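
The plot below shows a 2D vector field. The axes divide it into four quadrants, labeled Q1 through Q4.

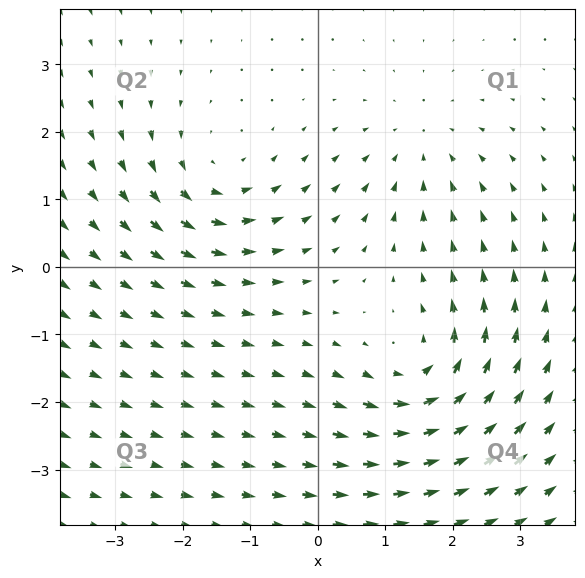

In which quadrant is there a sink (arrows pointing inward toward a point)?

Q1

The sink sits at approximately (1.5, 1.8), which lies in quadrant Q1. The divergence there is about -3, negative as expected for a sink.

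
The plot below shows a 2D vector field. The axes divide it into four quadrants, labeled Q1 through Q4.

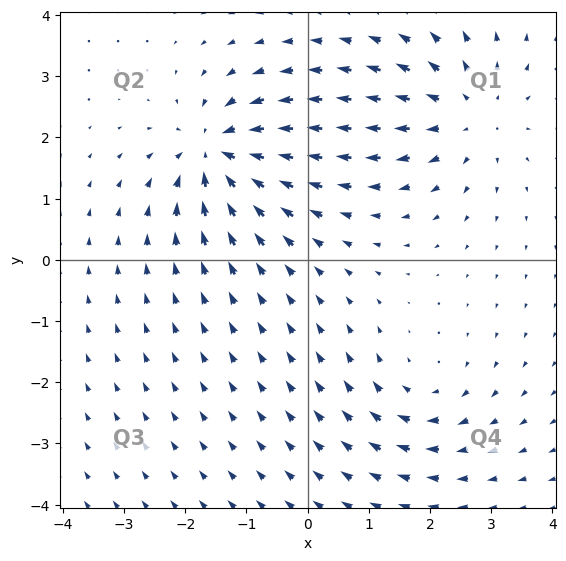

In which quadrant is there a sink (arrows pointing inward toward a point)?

The sink sits at approximately (-1.5, 1.7), which lies in quadrant Q2. The divergence there is about -5, negative as expected for a sink.

Q2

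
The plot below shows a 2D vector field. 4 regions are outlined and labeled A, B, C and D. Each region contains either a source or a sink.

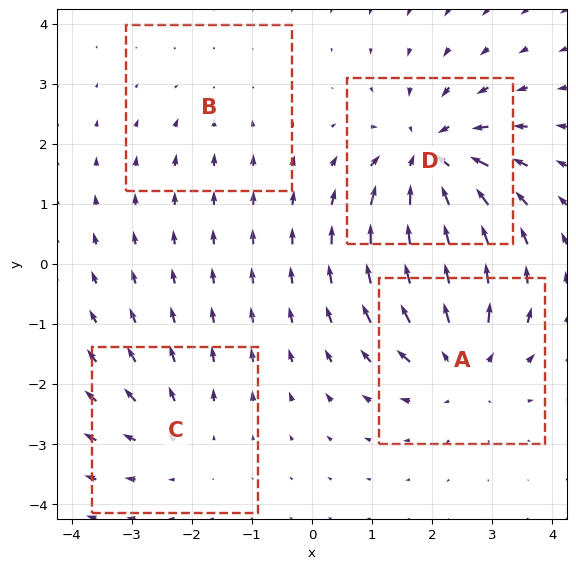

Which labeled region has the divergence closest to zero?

Divergence at each region's feature centre — A: about +5, B: about -2, C: about +3, D: about -6. Region B is closest to zero.

B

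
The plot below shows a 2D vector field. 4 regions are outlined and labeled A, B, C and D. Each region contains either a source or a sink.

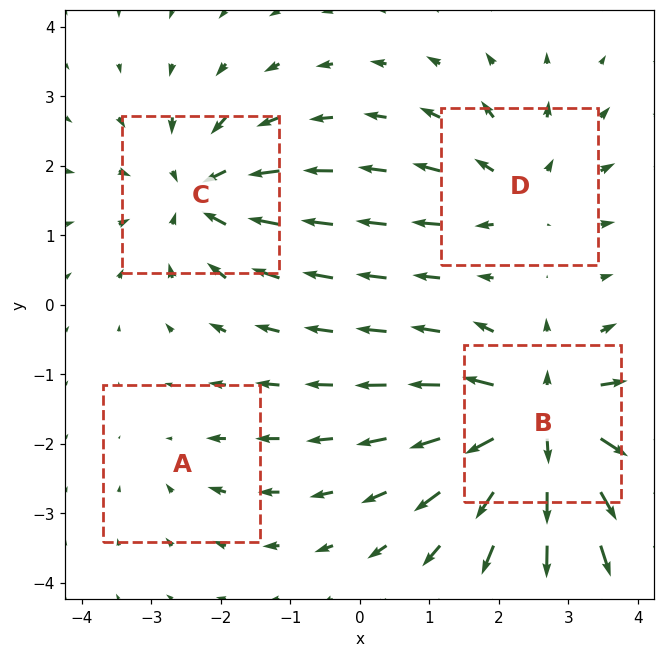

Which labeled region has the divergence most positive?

B

Divergence at each region's feature centre — A: about -2, B: about +8, C: about -5, D: about +4. Region B is most positive.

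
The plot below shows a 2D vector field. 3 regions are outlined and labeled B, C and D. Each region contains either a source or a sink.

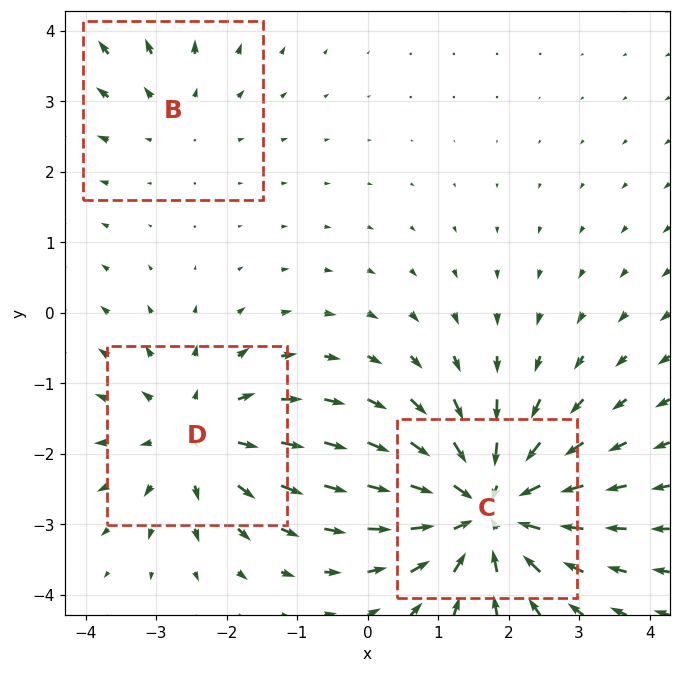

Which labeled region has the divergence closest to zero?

B

Divergence at each region's feature centre — B: about +2, C: about -5, D: about +3. Region B is closest to zero.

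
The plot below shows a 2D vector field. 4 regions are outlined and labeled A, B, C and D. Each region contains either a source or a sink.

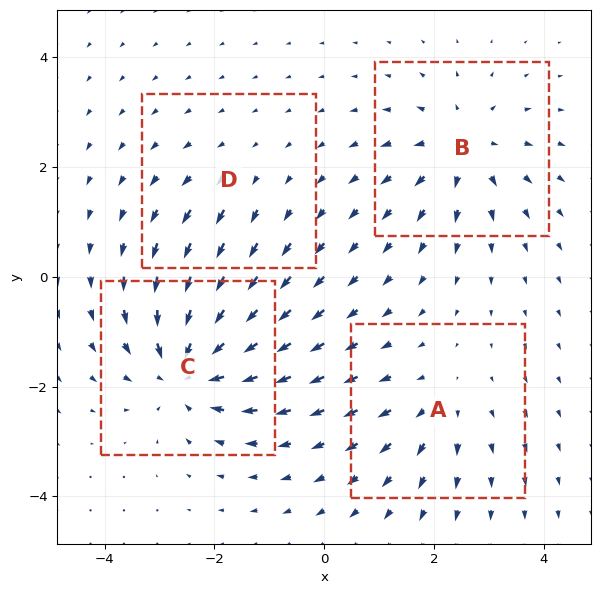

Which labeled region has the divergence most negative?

C

Divergence at each region's feature centre — A: about +3, B: about +5, C: about -7, D: about +2. Region C is most negative.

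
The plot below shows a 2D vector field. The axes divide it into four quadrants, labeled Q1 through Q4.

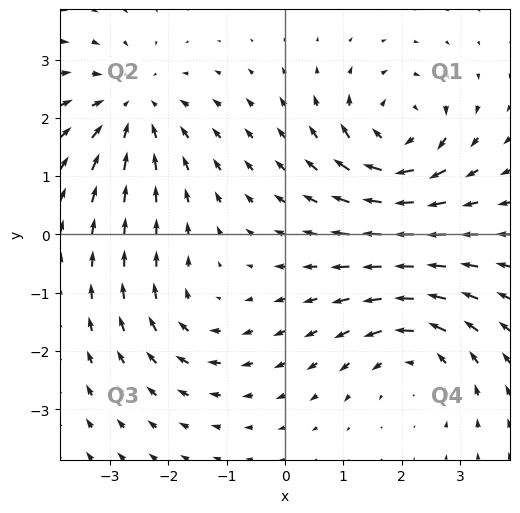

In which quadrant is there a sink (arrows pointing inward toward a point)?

Q2

The sink sits at approximately (-2.6, 2.2), which lies in quadrant Q2. The divergence there is about -4, negative as expected for a sink.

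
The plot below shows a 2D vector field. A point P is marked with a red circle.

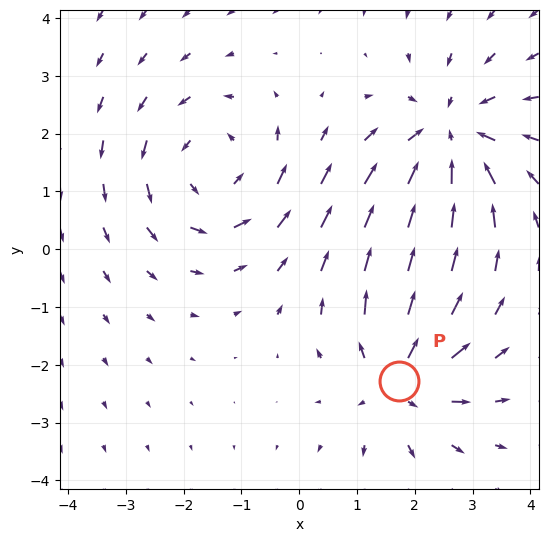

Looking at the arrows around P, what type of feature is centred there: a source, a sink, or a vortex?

source

At P (1.7, -2.3) the arrows spread outward. Divergence about +4, curl ≈0 — positive divergence with near-zero curl is a source.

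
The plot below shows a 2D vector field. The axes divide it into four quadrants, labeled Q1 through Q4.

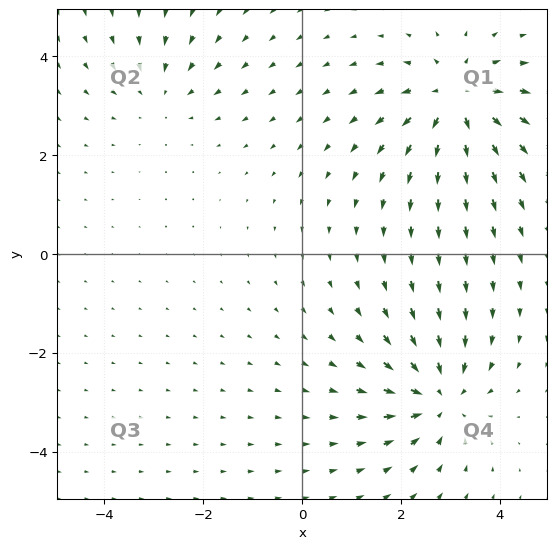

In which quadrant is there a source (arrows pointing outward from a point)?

The source sits at approximately (3.1, 3.1), which lies in quadrant Q1. The divergence there is about +5, positive as expected for a source.

Q1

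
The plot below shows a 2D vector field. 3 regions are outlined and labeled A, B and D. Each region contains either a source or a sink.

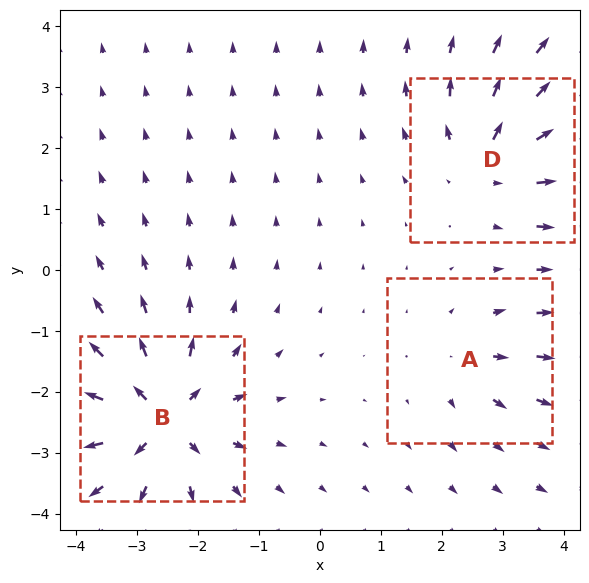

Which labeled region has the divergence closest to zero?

A

Divergence at each region's feature centre — A: about +3, B: about +6, D: about +4. Region A is closest to zero.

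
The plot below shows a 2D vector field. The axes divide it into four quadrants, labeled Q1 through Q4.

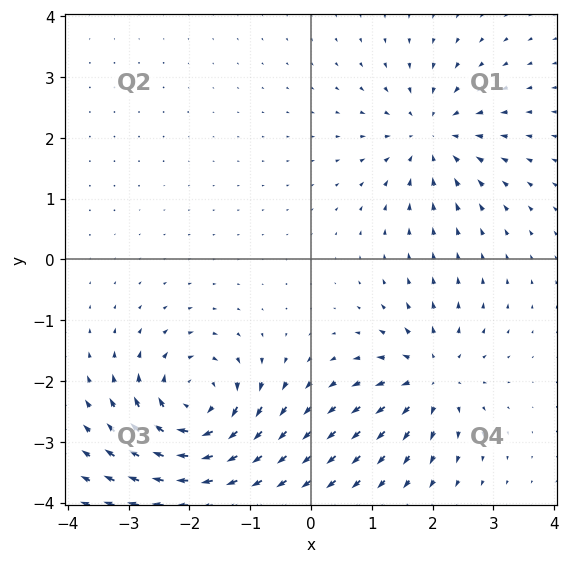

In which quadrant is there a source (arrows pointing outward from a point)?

Q4

The source sits at approximately (2.0, -1.9), which lies in quadrant Q4. The divergence there is about +5, positive as expected for a source.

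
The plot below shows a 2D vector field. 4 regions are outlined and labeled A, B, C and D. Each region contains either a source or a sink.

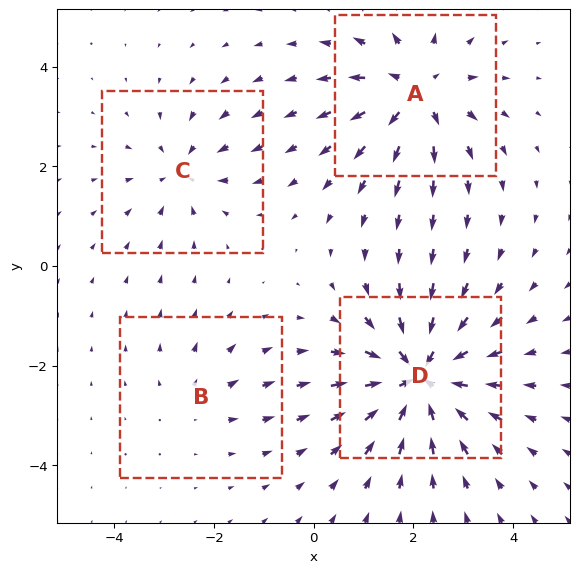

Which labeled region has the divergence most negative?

Divergence at each region's feature centre — A: about +5, B: about +2, C: about -4, D: about -7. Region D is most negative.

D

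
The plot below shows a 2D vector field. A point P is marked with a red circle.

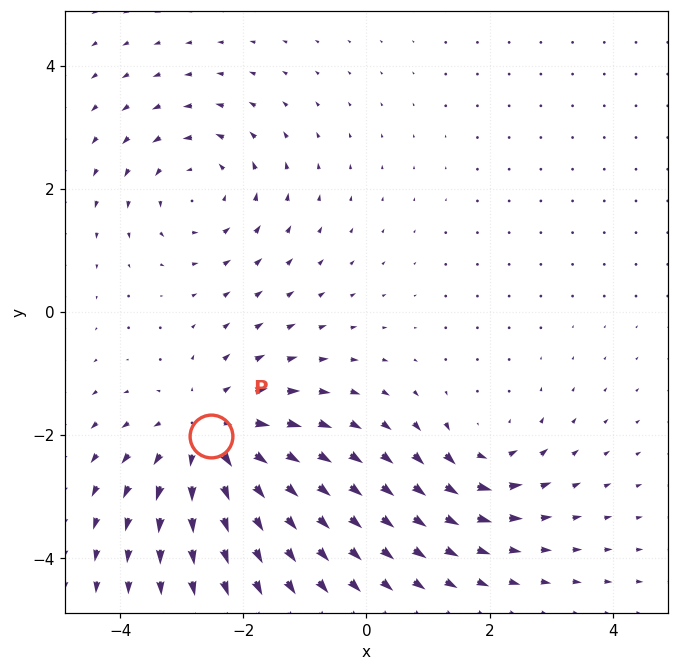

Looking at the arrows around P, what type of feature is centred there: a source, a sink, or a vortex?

At P (-2.5, -2.0) the arrows spread outward. Divergence about +4, curl ≈0 — positive divergence with near-zero curl is a source.

source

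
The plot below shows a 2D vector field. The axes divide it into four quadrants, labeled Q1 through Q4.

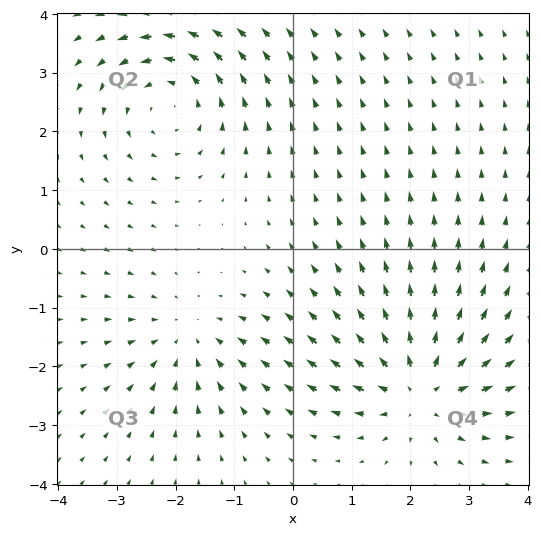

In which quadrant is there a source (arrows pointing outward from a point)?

Q4

The source sits at approximately (2.2, -2.4), which lies in quadrant Q4. The divergence there is about +5, positive as expected for a source.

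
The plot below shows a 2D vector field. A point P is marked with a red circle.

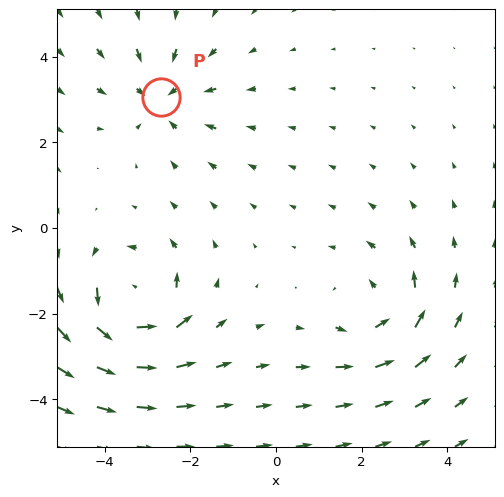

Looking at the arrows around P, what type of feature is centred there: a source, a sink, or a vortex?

sink

At P (-2.7, 3.0) the arrows converge inward. Divergence about -3, curl ≈0 — negative divergence with near-zero curl is a sink.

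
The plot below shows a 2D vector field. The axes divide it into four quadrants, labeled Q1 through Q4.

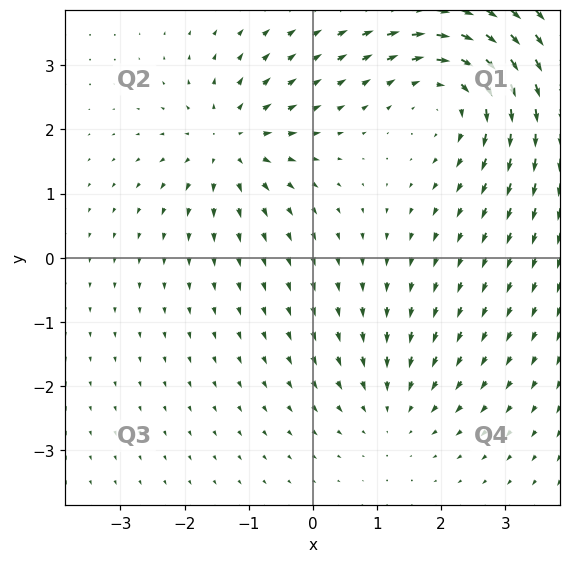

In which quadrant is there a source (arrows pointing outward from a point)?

The source sits at approximately (-1.3, 1.8), which lies in quadrant Q2. The divergence there is about +4, positive as expected for a source.

Q2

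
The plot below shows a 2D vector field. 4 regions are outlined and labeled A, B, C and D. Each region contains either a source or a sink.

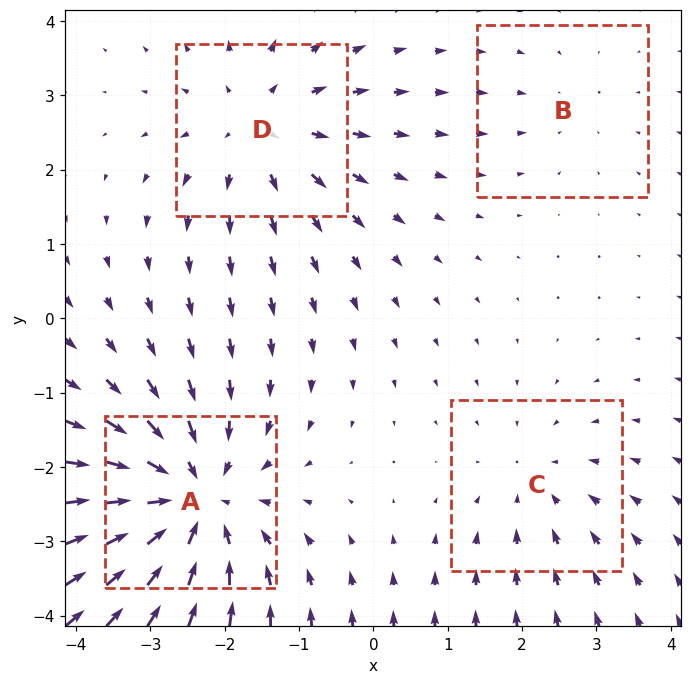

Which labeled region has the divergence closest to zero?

B

Divergence at each region's feature centre — A: about -6, B: about -2, C: about -3, D: about +4. Region B is closest to zero.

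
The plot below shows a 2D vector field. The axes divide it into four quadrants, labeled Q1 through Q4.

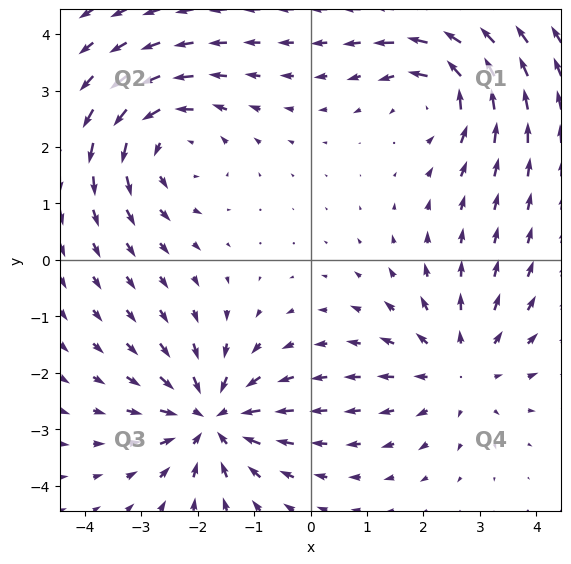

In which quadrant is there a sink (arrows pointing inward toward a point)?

The sink sits at approximately (-1.8, -2.8), which lies in quadrant Q3. The divergence there is about -5, negative as expected for a sink.

Q3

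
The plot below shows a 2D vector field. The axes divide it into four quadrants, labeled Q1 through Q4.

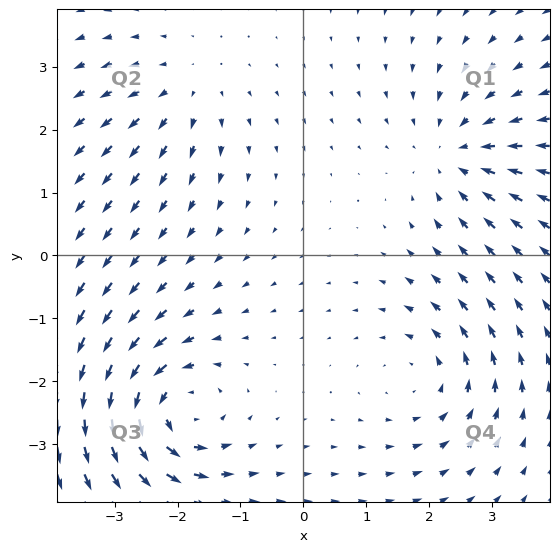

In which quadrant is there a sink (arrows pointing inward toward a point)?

Q1

The sink sits at approximately (2.4, 1.6), which lies in quadrant Q1. The divergence there is about -4, negative as expected for a sink.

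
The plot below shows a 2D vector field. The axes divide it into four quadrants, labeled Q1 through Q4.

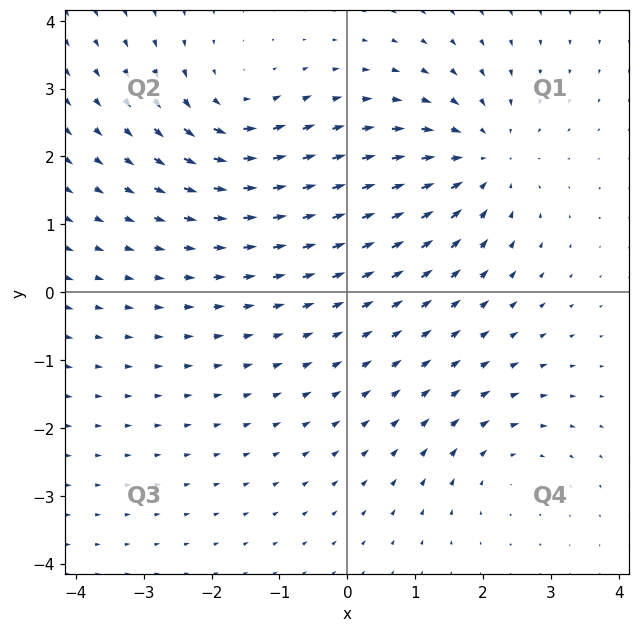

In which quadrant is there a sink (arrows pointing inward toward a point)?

Q1

The sink sits at approximately (2.0, 1.9), which lies in quadrant Q1. The divergence there is about -4, negative as expected for a sink.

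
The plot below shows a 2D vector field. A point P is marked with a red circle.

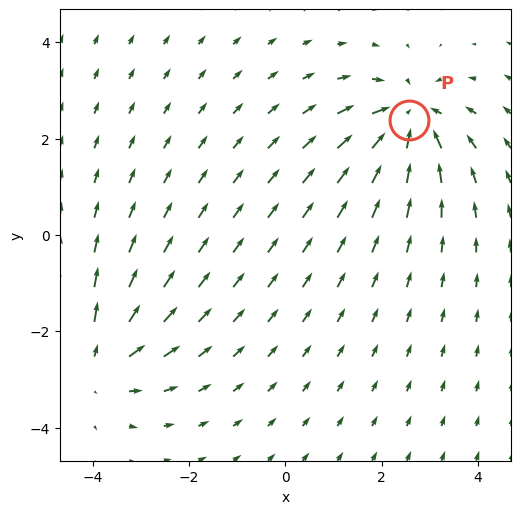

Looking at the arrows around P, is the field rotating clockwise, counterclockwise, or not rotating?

not rotating

Near P at (2.6, 2.4) the arrows show no circulation. The curl there is ≈0.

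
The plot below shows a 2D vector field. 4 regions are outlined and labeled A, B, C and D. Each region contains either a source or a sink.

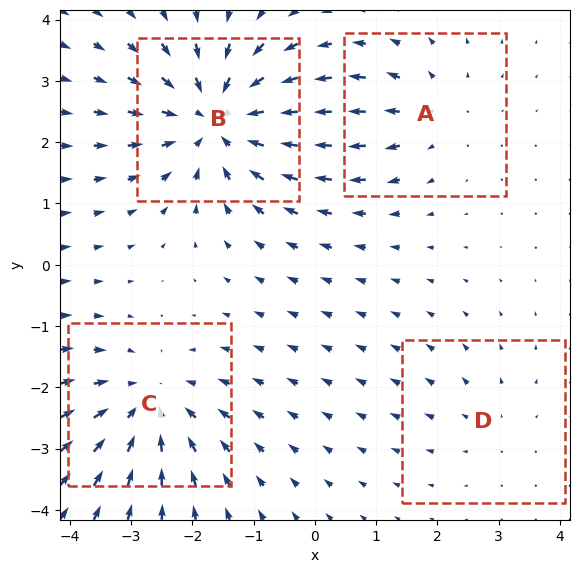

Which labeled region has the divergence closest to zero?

Divergence at each region's feature centre — A: about +3, B: about -6, C: about -4, D: about +2. Region D is closest to zero.

D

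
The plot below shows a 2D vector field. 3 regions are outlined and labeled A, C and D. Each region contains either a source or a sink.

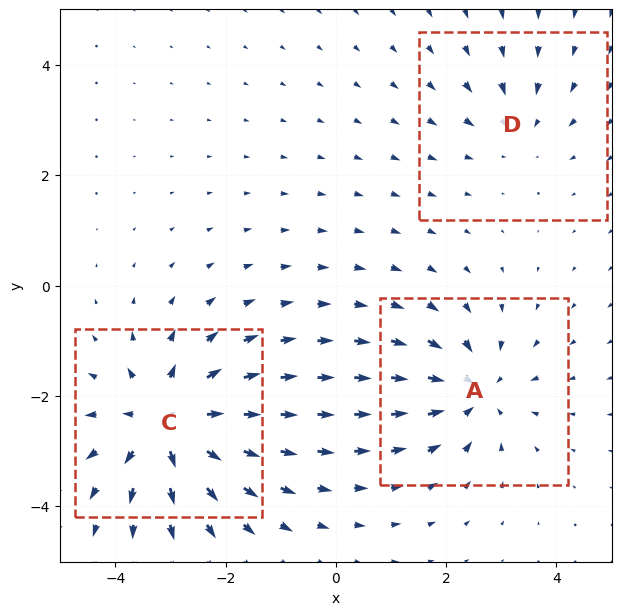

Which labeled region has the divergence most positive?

C

Divergence at each region's feature centre — A: about -4, C: about +5, D: about -2. Region C is most positive.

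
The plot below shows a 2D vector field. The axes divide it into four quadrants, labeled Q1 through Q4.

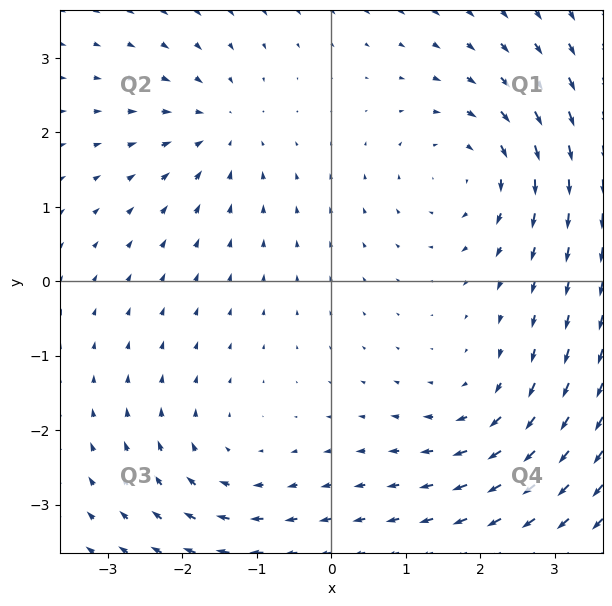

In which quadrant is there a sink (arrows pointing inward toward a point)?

The sink sits at approximately (-1.5, 2.0), which lies in quadrant Q2. The divergence there is about -4, negative as expected for a sink.

Q2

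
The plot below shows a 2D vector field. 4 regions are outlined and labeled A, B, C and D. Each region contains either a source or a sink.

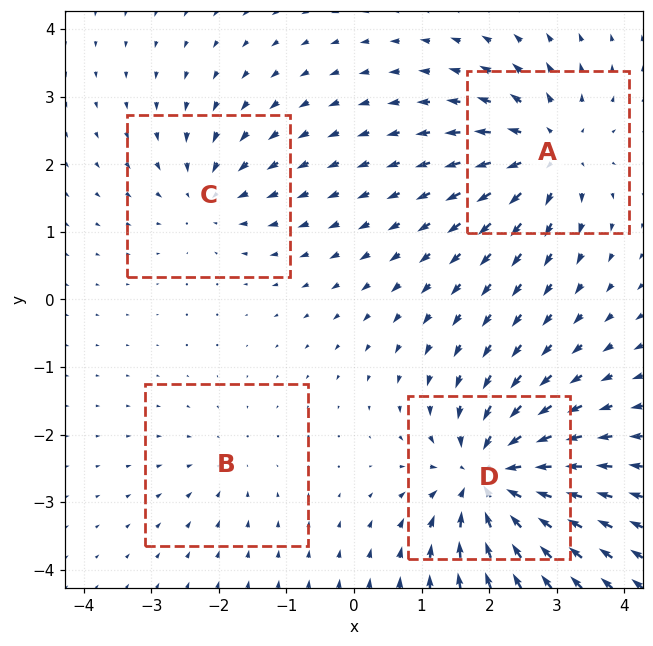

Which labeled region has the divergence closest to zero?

Divergence at each region's feature centre — A: about +6, B: about -3, C: about -4, D: about -8. Region B is closest to zero.

B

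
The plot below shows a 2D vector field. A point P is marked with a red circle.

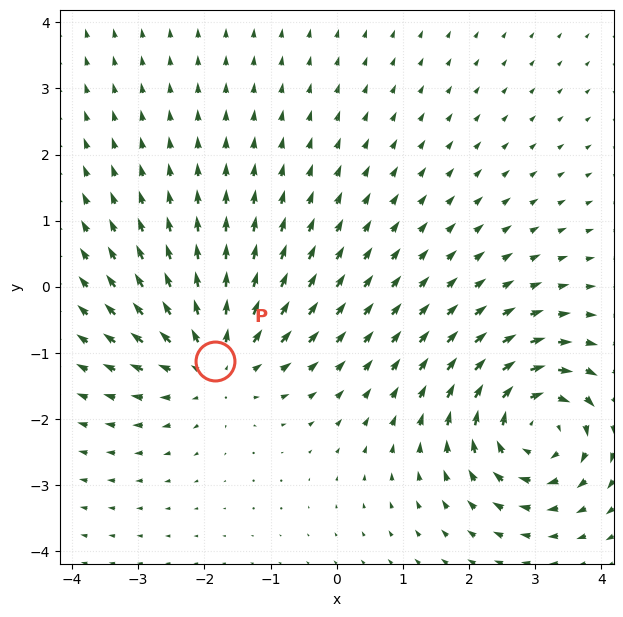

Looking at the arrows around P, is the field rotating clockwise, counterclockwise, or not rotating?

Near P at (-1.8, -1.1) the arrows show no circulation. The curl there is ≈0.

not rotating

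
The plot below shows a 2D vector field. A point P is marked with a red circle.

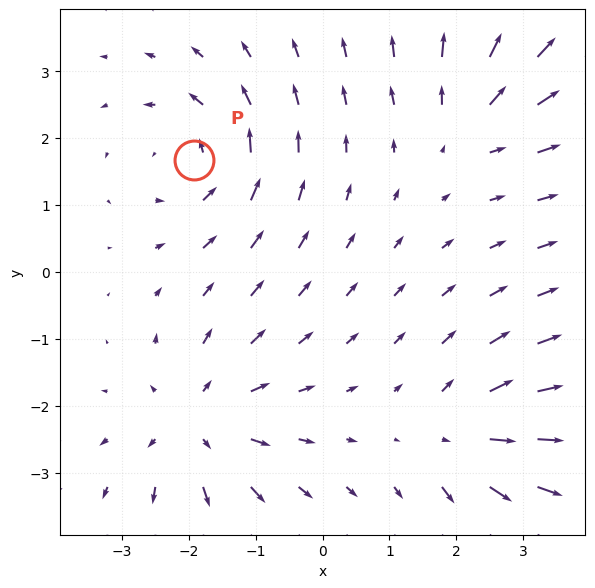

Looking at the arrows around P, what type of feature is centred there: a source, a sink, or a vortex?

vortex

At P (-1.9, 1.7) the arrows circulate counterclockwise. Divergence ≈0, curl about +5 — near-zero divergence with nonzero curl is a vortex.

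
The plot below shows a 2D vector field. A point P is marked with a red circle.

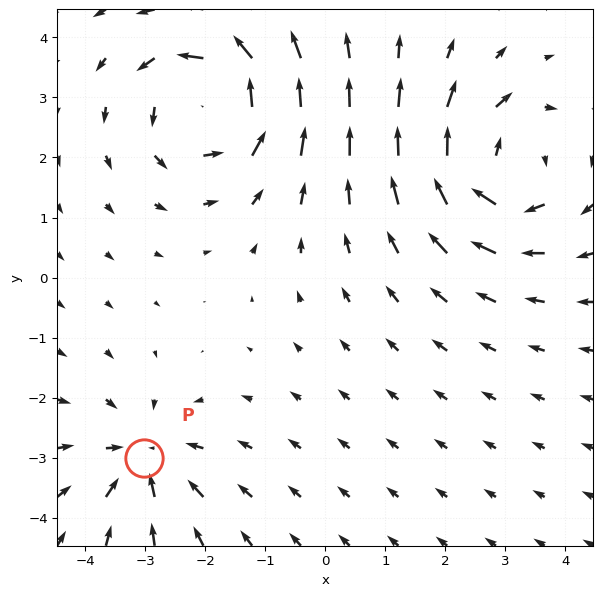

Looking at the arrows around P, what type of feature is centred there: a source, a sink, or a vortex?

sink

At P (-3.0, -3.0) the arrows converge inward. Divergence about -4, curl ≈0 — negative divergence with near-zero curl is a sink.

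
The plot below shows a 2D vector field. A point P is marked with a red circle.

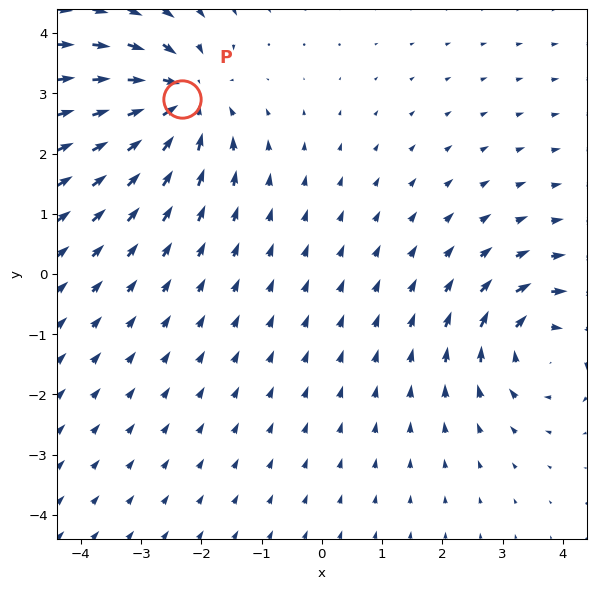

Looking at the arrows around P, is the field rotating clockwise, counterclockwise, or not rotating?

not rotating

Near P at (-2.3, 2.9) the arrows show no circulation. The curl there is ≈0.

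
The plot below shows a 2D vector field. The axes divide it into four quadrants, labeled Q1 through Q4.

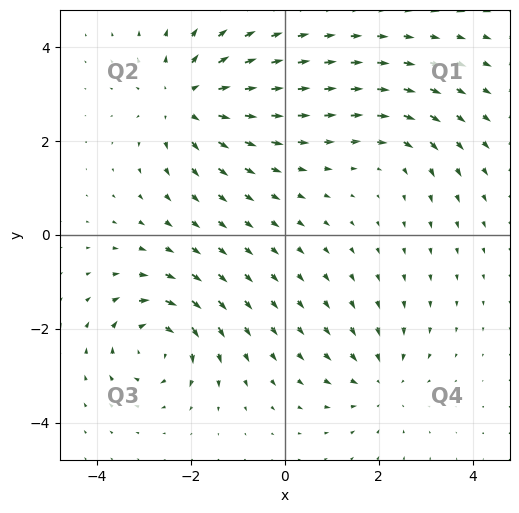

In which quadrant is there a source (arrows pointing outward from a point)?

Q2

The source sits at approximately (-2.1, 2.9), which lies in quadrant Q2. The divergence there is about +4, positive as expected for a source.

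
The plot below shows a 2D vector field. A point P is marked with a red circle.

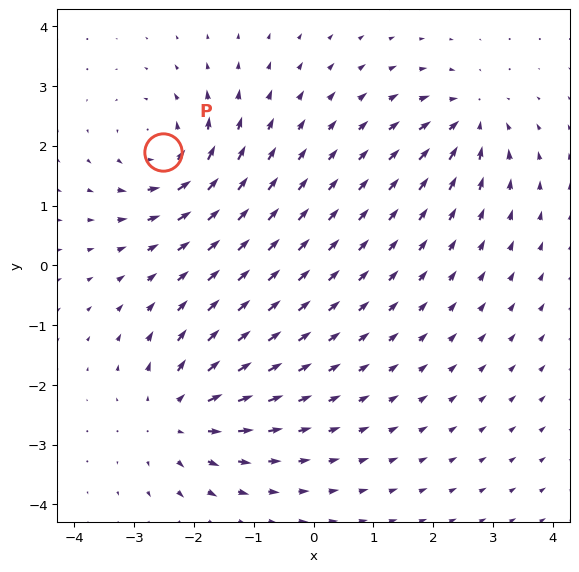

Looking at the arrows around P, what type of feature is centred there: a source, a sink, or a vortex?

At P (-2.5, 1.9) the arrows circulate counterclockwise. Divergence ≈0, curl about +6 — near-zero divergence with nonzero curl is a vortex.

vortex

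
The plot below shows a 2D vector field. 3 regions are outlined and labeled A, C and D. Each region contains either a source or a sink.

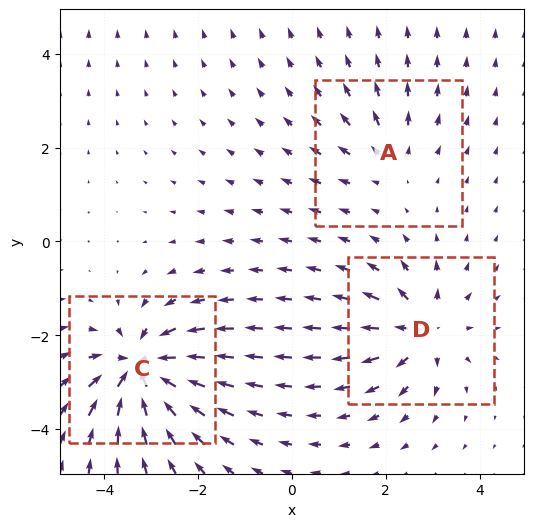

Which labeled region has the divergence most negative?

Divergence at each region's feature centre — A: about +2, C: about -6, D: about +4. Region C is most negative.

C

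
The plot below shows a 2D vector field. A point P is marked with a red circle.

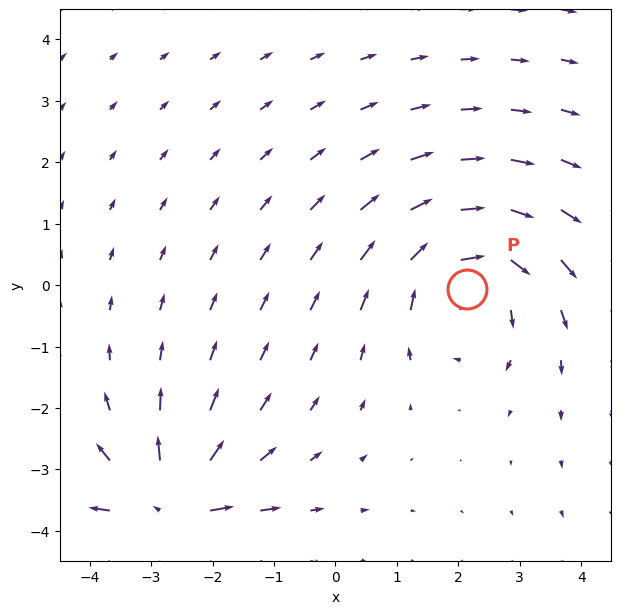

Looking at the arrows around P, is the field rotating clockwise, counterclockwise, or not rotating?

clockwise

Near P at (2.1, -0.1) the arrows circulate clockwise. The curl (z-component) there is about -5; negative curl means clockwise rotation.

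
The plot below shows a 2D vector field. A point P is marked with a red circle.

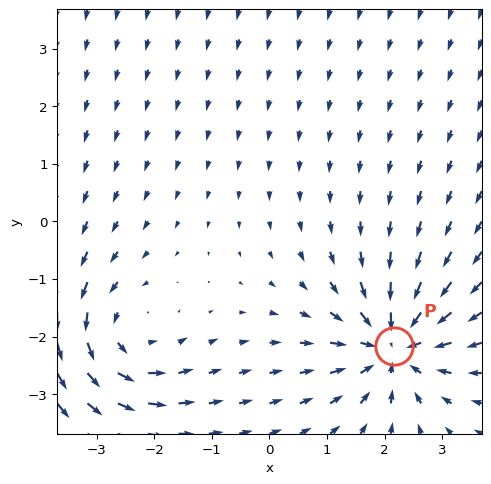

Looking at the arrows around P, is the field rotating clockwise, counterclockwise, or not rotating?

Near P at (2.2, -2.2) the arrows show no circulation. The curl there is ≈0.

not rotating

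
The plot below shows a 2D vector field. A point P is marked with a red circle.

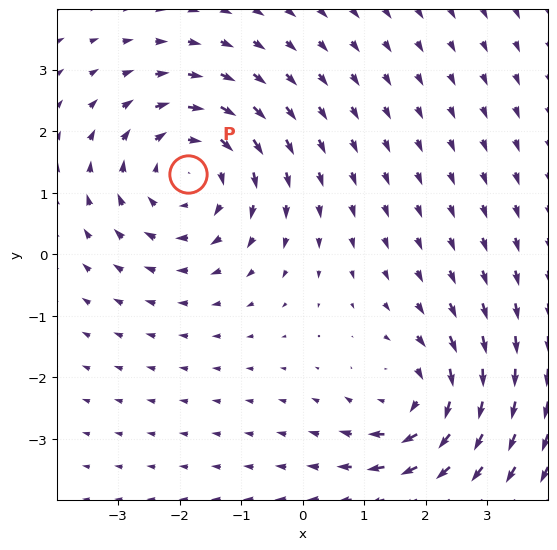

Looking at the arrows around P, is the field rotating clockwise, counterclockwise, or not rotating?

Near P at (-1.9, 1.3) the arrows circulate clockwise. The curl (z-component) there is about -3; negative curl means clockwise rotation.

clockwise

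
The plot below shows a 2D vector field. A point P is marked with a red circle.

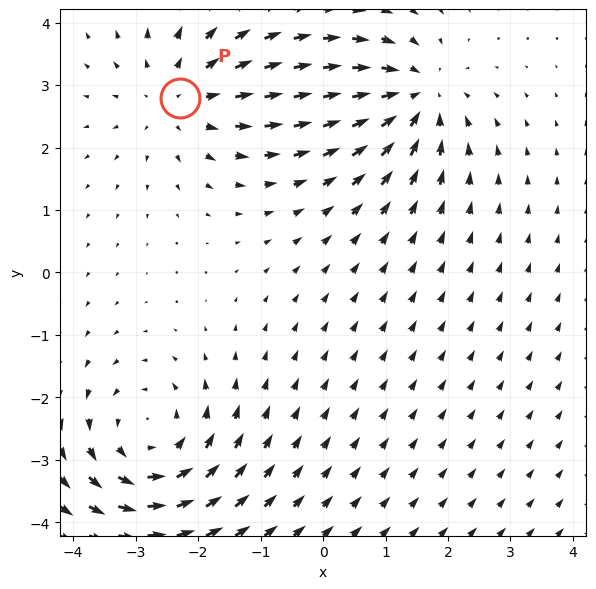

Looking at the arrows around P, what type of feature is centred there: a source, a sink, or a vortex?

source

At P (-2.3, 2.8) the arrows spread outward. Divergence about +3, curl ≈0 — positive divergence with near-zero curl is a source.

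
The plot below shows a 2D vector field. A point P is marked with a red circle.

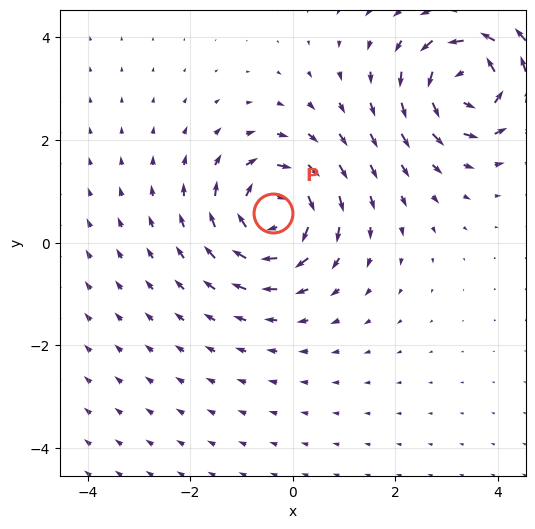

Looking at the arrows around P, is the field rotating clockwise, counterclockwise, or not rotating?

clockwise

Near P at (-0.4, 0.6) the arrows circulate clockwise. The curl (z-component) there is about -4; negative curl means clockwise rotation.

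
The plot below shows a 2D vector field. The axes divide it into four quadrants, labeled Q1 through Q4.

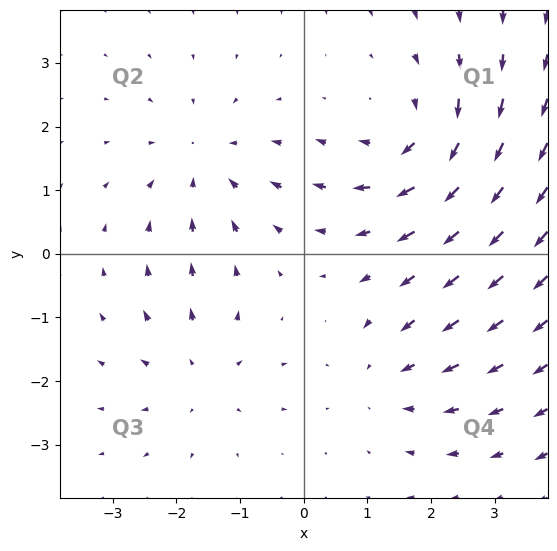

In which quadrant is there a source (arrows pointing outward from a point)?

The source sits at approximately (-1.6, -1.9), which lies in quadrant Q3. The divergence there is about +3, positive as expected for a source.

Q3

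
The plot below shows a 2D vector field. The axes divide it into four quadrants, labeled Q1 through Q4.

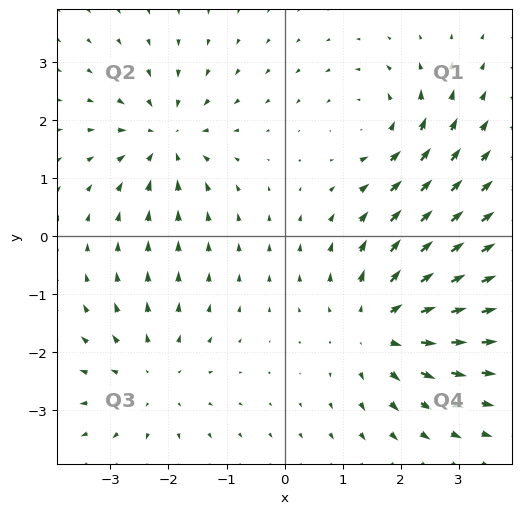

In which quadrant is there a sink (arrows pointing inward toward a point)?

Q2

The sink sits at approximately (-2.0, 1.7), which lies in quadrant Q2. The divergence there is about -4, negative as expected for a sink.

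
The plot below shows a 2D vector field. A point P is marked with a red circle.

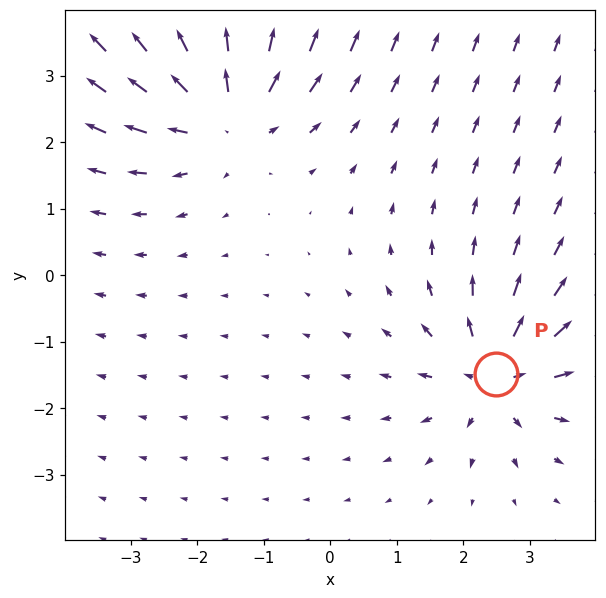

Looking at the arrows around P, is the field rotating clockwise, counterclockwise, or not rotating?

not rotating

Near P at (2.5, -1.5) the arrows show no circulation. The curl there is ≈0.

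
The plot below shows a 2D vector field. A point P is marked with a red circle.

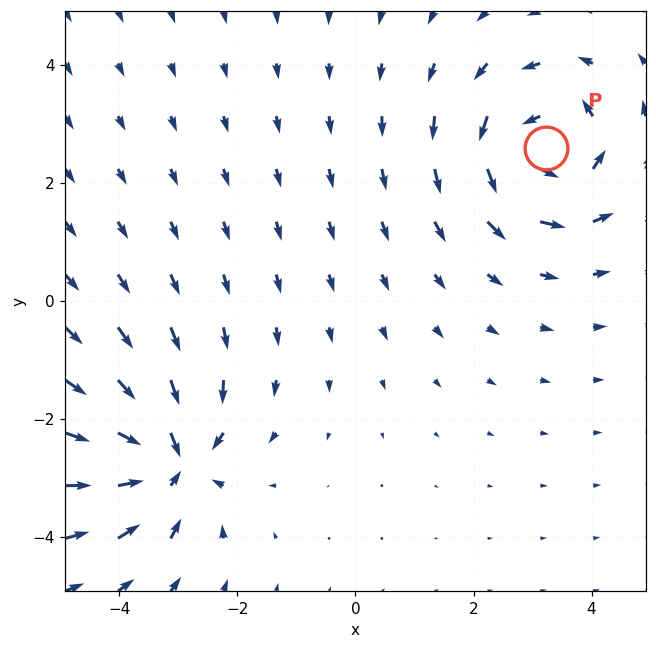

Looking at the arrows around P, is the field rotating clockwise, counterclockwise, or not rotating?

Near P at (3.2, 2.6) the arrows circulate counterclockwise. The curl (z-component) there is about +3; positive curl means counterclockwise rotation.

counterclockwise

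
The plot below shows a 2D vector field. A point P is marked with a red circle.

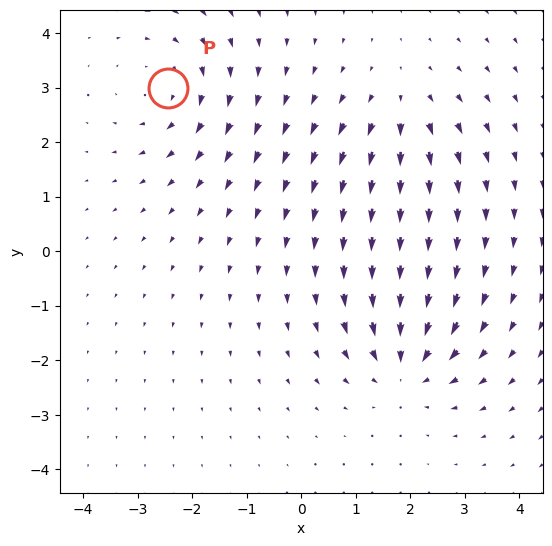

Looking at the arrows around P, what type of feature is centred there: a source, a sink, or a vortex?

vortex

At P (-2.4, 3.0) the arrows circulate clockwise. Divergence ≈0, curl about -3 — near-zero divergence with nonzero curl is a vortex.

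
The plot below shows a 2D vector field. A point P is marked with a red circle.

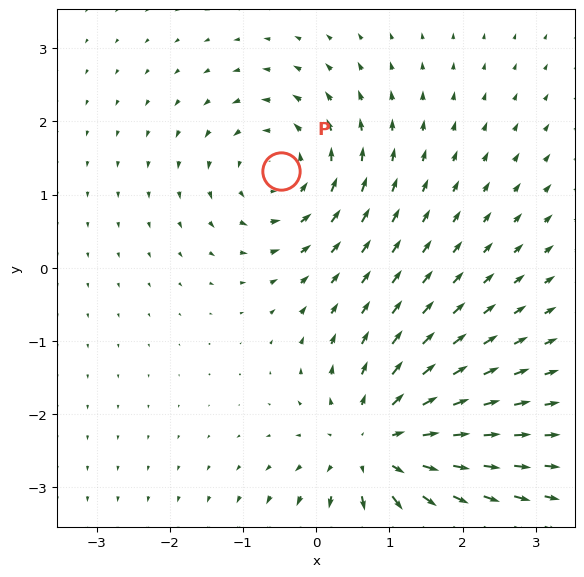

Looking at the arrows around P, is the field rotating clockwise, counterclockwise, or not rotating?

Near P at (-0.5, 1.3) the arrows circulate counterclockwise. The curl (z-component) there is about +3; positive curl means counterclockwise rotation.

counterclockwise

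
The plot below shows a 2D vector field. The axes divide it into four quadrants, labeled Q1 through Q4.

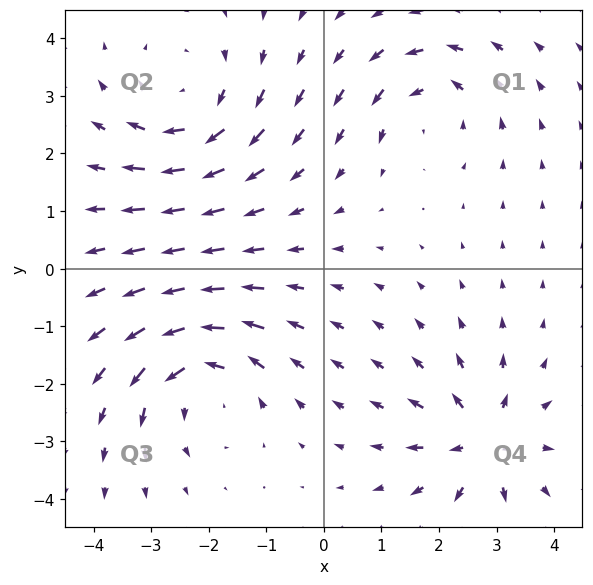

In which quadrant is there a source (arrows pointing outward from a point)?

Q4

The source sits at approximately (2.8, -3.0), which lies in quadrant Q4. The divergence there is about +5, positive as expected for a source.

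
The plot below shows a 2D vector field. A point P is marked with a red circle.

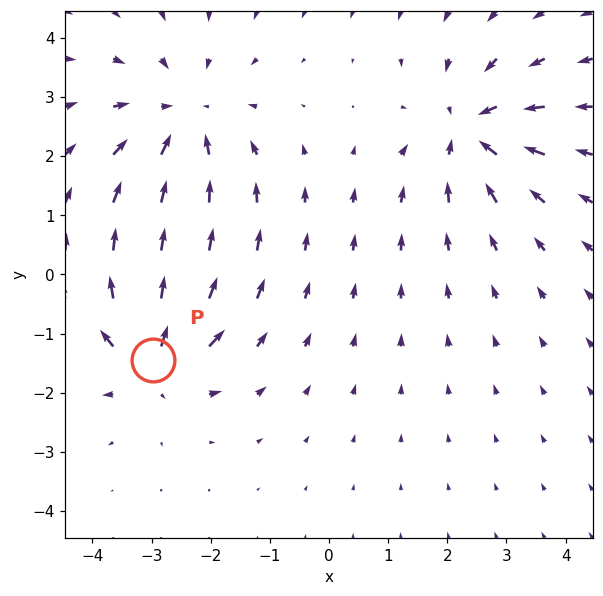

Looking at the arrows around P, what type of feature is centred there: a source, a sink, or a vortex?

At P (-3.0, -1.4) the arrows spread outward. Divergence about +5, curl ≈0 — positive divergence with near-zero curl is a source.

source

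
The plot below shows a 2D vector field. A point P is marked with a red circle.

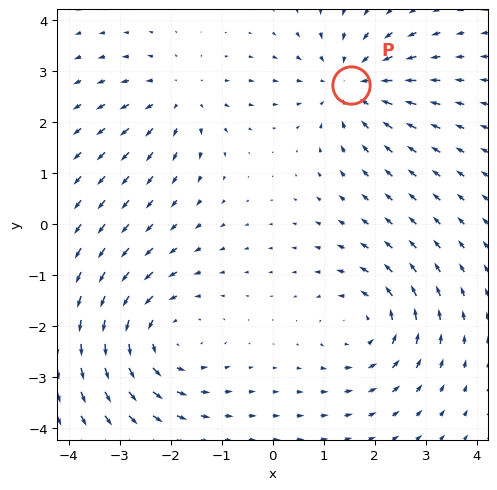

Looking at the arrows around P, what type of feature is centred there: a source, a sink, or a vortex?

sink

At P (1.5, 2.7) the arrows converge inward. Divergence about -4, curl ≈0 — negative divergence with near-zero curl is a sink.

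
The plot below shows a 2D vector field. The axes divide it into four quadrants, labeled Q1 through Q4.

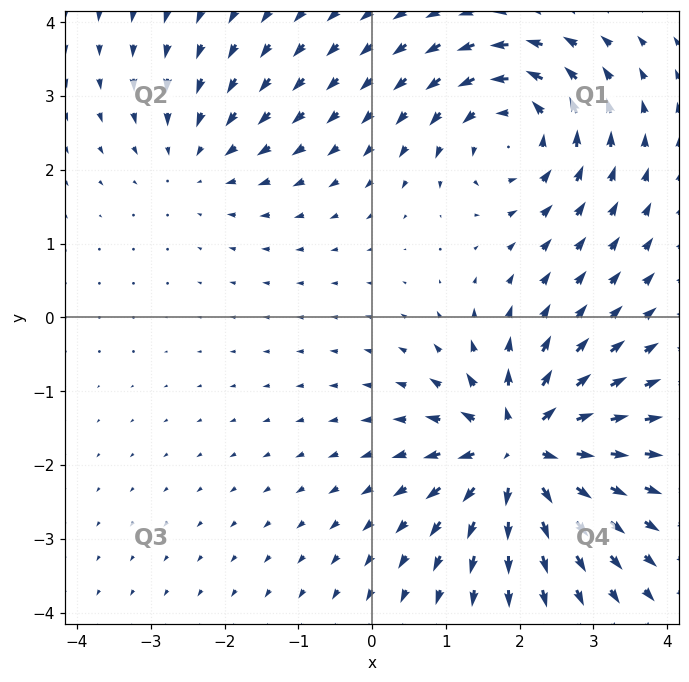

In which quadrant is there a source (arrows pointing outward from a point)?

The source sits at approximately (2.0, -1.8), which lies in quadrant Q4. The divergence there is about +7, positive as expected for a source.

Q4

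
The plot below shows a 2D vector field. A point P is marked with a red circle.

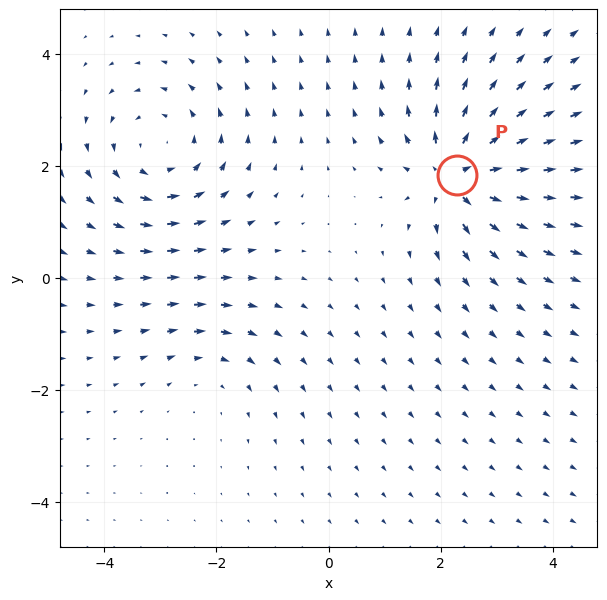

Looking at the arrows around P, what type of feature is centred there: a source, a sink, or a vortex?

At P (2.3, 1.8) the arrows spread outward. Divergence about +7, curl ≈0 — positive divergence with near-zero curl is a source.

source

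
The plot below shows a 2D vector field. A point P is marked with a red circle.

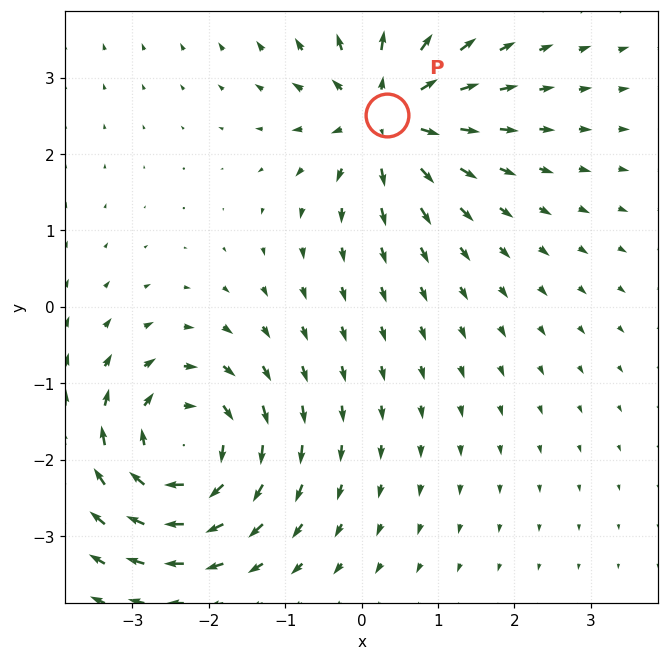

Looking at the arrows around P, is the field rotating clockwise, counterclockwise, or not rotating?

Near P at (0.3, 2.5) the arrows show no circulation. The curl there is ≈0.

not rotating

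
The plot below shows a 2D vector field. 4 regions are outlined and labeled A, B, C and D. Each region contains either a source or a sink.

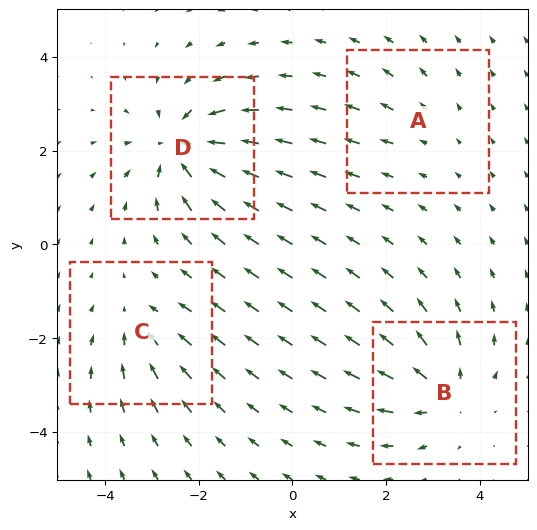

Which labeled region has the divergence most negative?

Divergence at each region's feature centre — A: about +2, B: about +5, C: about -4, D: about -7. Region D is most negative.

D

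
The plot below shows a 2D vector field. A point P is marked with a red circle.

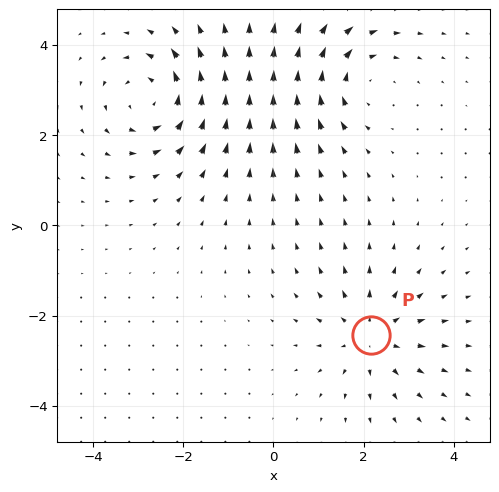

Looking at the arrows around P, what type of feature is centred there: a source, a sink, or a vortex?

At P (2.2, -2.4) the arrows spread outward. Divergence about +3, curl ≈0 — positive divergence with near-zero curl is a source.

source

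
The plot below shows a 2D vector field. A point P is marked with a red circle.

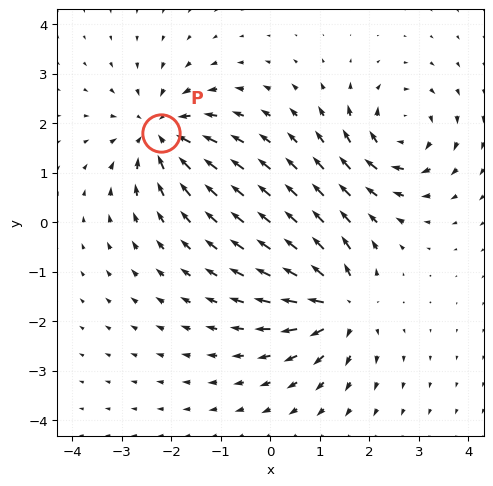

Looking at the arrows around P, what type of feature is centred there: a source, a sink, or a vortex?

At P (-2.2, 1.8) the arrows converge inward. Divergence about -6, curl ≈0 — negative divergence with near-zero curl is a sink.

sink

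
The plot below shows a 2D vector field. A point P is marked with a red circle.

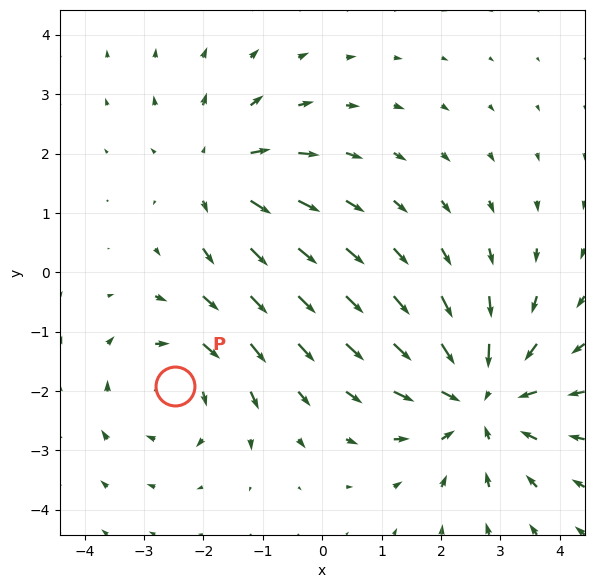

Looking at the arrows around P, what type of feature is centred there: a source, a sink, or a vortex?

vortex

At P (-2.5, -1.9) the arrows circulate clockwise. Divergence ≈0, curl about -3 — near-zero divergence with nonzero curl is a vortex.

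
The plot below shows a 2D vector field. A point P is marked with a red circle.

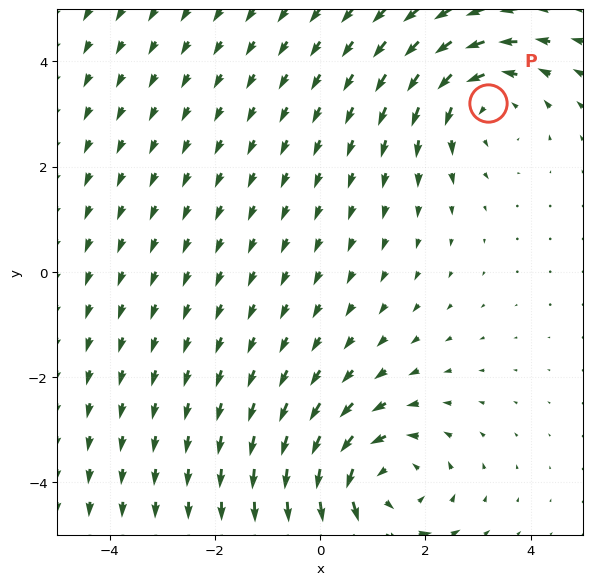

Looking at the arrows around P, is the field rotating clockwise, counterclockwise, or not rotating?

Near P at (3.2, 3.2) the arrows circulate counterclockwise. The curl (z-component) there is about +2; positive curl means counterclockwise rotation.

counterclockwise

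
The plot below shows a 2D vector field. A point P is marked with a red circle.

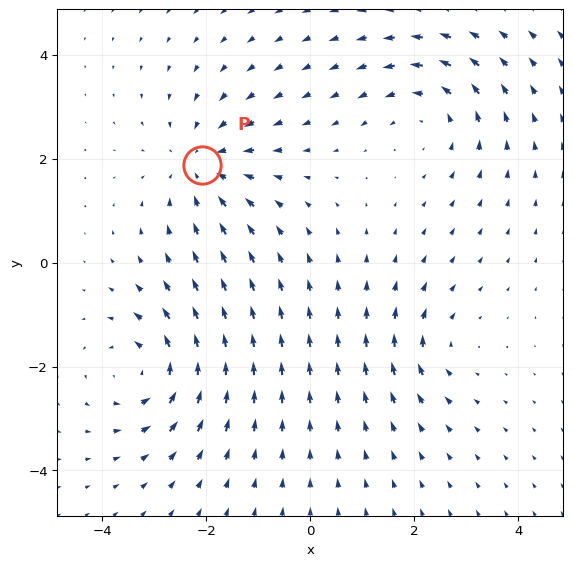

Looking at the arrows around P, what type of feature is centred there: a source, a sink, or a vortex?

sink

At P (-2.1, 1.9) the arrows converge inward. Divergence about -4, curl ≈0 — negative divergence with near-zero curl is a sink.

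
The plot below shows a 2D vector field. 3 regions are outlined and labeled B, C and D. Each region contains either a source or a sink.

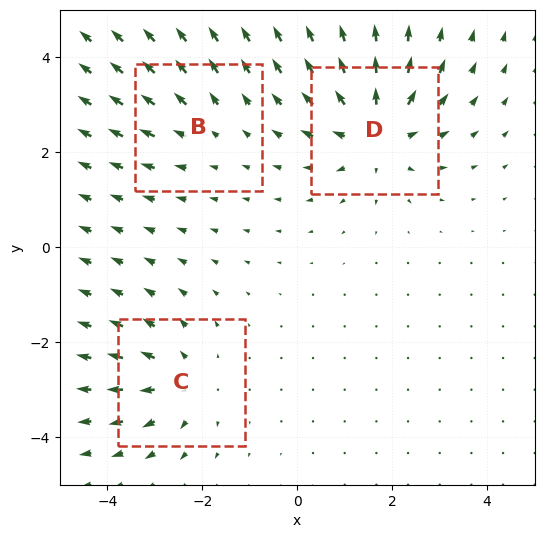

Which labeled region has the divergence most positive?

Divergence at each region's feature centre — B: about +2, C: about +3, D: about +5. Region D is most positive.

D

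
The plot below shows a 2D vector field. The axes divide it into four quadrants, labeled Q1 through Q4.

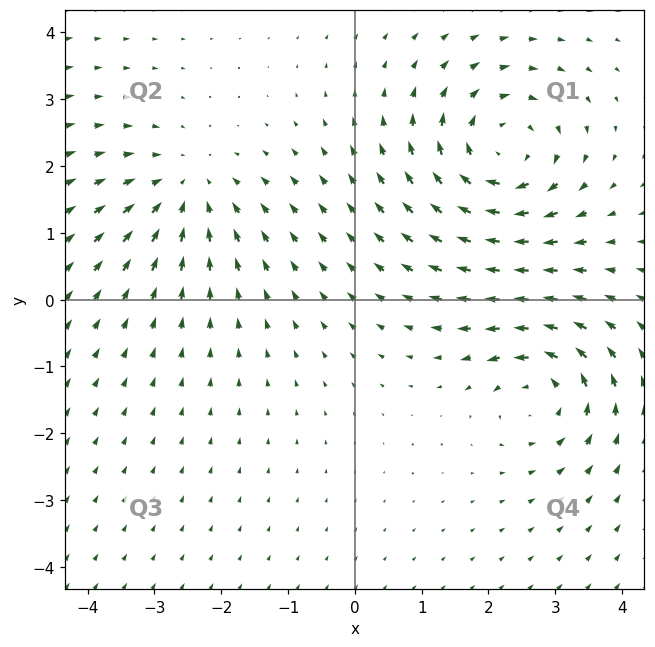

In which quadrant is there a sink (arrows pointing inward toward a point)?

The sink sits at approximately (-2.5, 1.7), which lies in quadrant Q2. The divergence there is about -3, negative as expected for a sink.

Q2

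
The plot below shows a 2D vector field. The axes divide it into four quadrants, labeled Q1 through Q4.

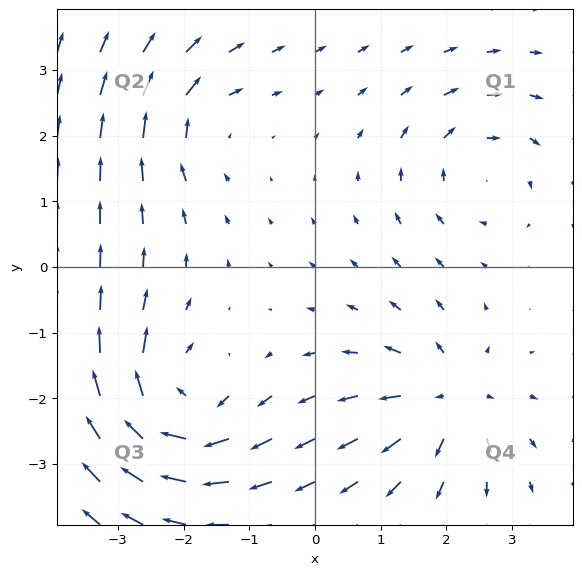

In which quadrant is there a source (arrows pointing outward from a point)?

The source sits at approximately (2.0, -2.0), which lies in quadrant Q4. The divergence there is about +5, positive as expected for a source.

Q4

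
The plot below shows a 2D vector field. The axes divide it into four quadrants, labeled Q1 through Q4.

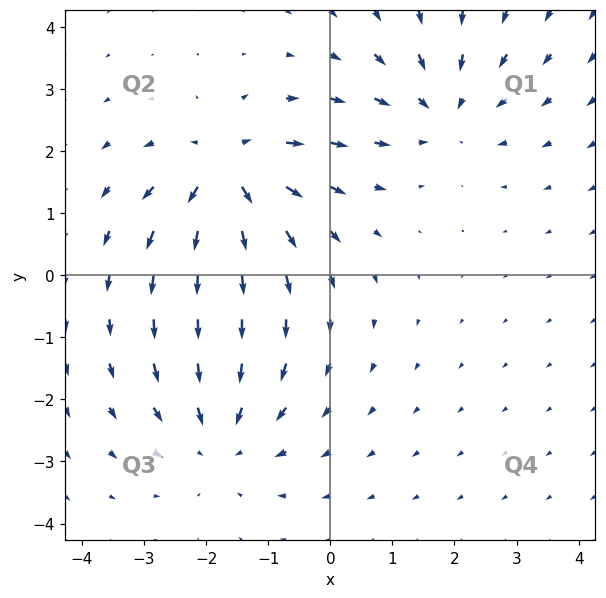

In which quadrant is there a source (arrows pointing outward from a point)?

Q2

The source sits at approximately (-1.6, 1.6), which lies in quadrant Q2. The divergence there is about +4, positive as expected for a source.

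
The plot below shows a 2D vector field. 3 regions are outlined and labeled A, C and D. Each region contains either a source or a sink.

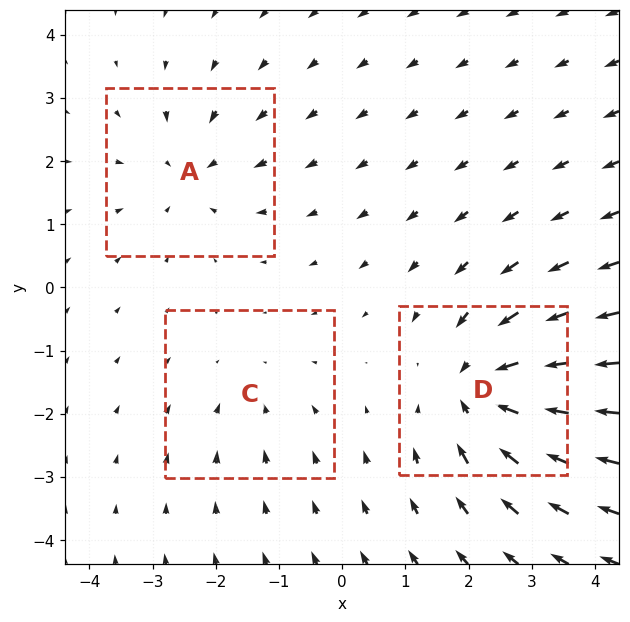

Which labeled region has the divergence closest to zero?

C

Divergence at each region's feature centre — A: about -3, C: about -2, D: about -5. Region C is closest to zero.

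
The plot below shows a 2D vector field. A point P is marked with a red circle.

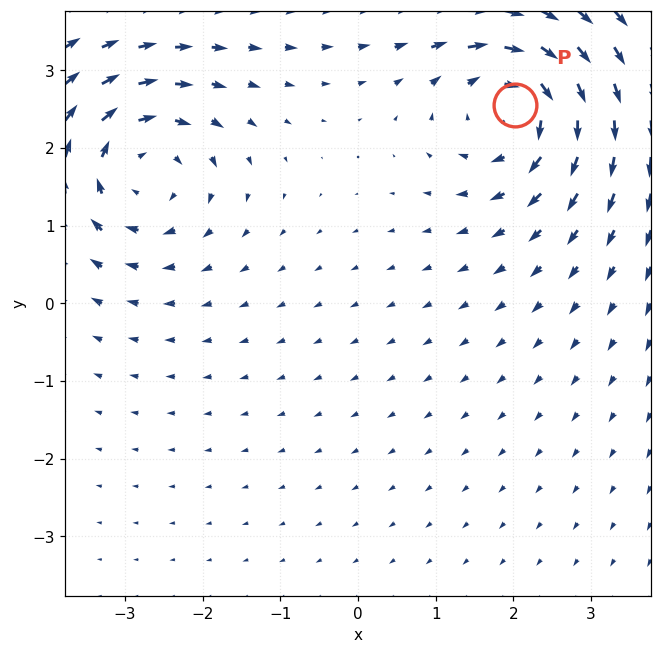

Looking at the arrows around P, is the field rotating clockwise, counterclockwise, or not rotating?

Near P at (2.0, 2.6) the arrows circulate clockwise. The curl (z-component) there is about -5; negative curl means clockwise rotation.

clockwise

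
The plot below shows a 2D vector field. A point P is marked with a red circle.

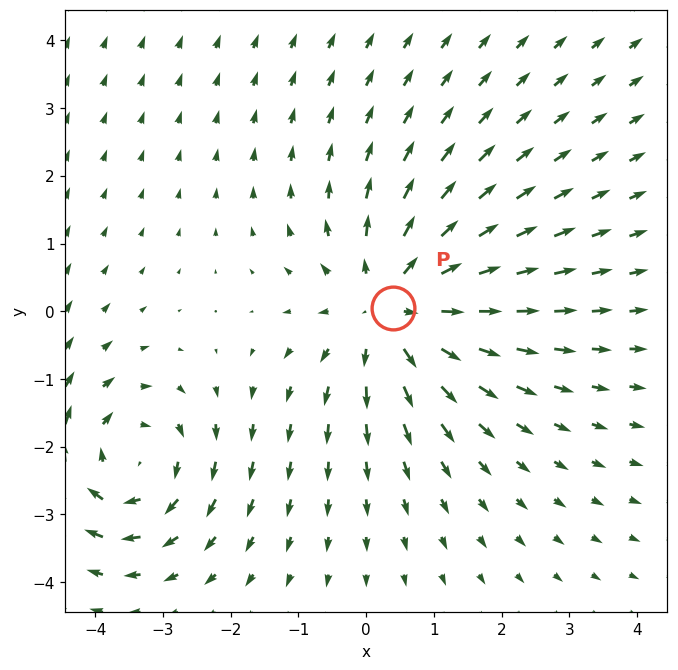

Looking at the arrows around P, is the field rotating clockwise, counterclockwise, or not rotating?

Near P at (0.4, 0.1) the arrows show no circulation. The curl there is ≈0.

not rotating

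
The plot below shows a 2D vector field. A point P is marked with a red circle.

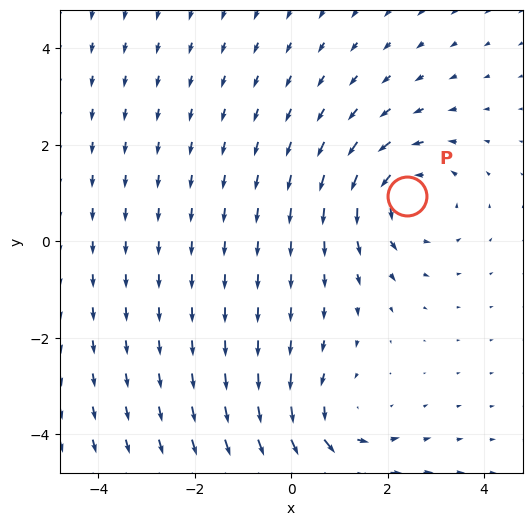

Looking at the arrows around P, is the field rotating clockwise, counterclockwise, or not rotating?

Near P at (2.4, 0.9) the arrows circulate counterclockwise. The curl (z-component) there is about +4; positive curl means counterclockwise rotation.

counterclockwise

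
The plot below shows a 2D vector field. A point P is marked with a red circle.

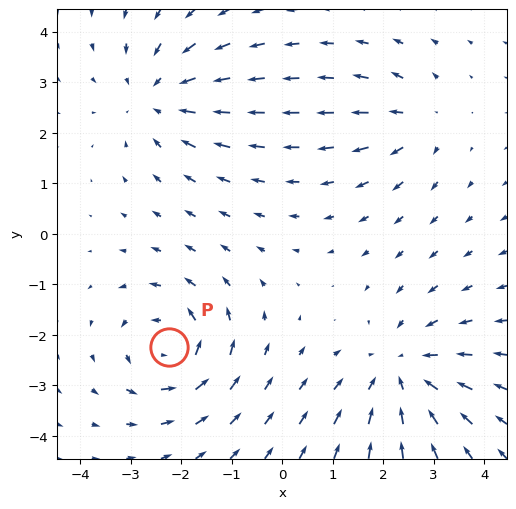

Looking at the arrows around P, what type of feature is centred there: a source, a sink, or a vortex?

At P (-2.2, -2.2) the arrows circulate counterclockwise. Divergence ≈0, curl about +5 — near-zero divergence with nonzero curl is a vortex.

vortex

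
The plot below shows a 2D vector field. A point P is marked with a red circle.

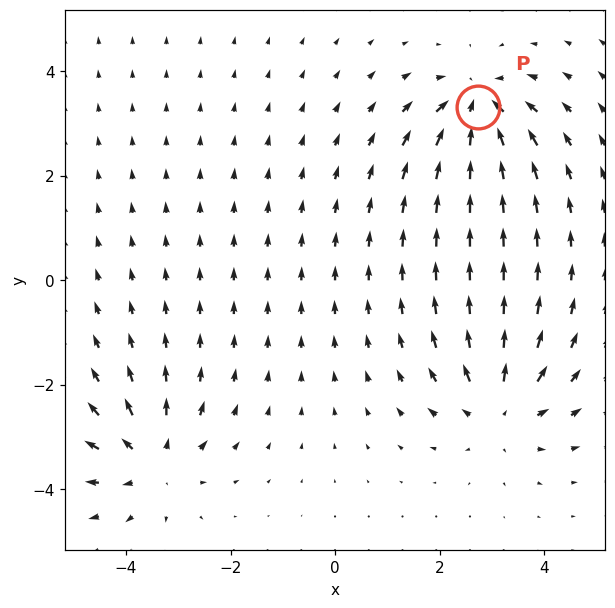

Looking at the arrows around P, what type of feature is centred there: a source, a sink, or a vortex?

At P (2.7, 3.3) the arrows converge inward. Divergence about -5, curl ≈0 — negative divergence with near-zero curl is a sink.

sink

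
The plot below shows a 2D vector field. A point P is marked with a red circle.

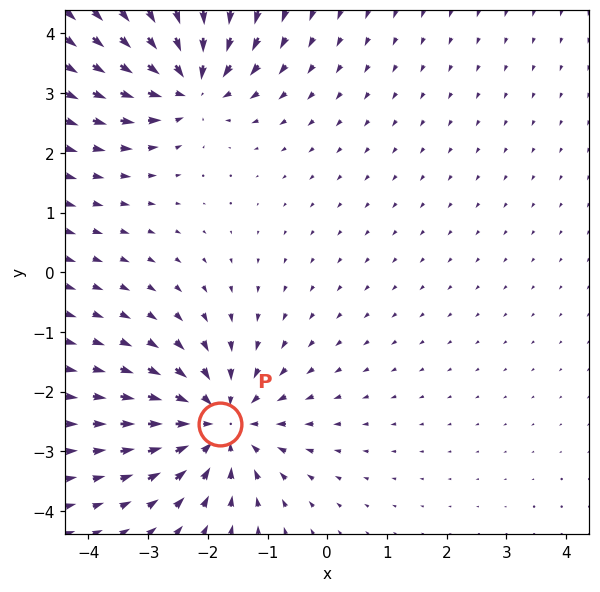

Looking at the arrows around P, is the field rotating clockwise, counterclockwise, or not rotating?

Near P at (-1.8, -2.5) the arrows show no circulation. The curl there is ≈0.

not rotating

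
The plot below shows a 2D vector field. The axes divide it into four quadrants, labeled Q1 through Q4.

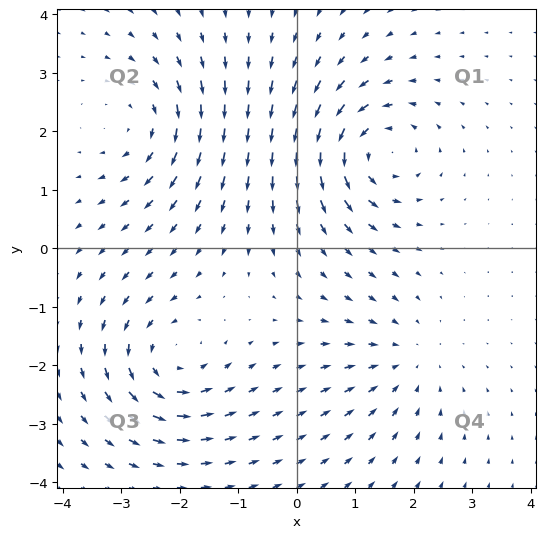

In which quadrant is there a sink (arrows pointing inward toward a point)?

Q4

The sink sits at approximately (1.8, -1.9), which lies in quadrant Q4. The divergence there is about -3, negative as expected for a sink.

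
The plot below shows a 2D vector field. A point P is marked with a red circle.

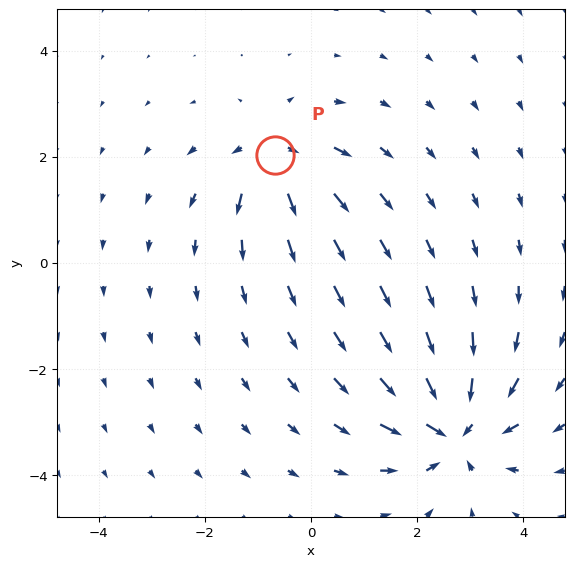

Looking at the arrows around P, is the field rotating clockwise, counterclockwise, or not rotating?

Near P at (-0.7, 2.0) the arrows show no circulation. The curl there is ≈0.

not rotating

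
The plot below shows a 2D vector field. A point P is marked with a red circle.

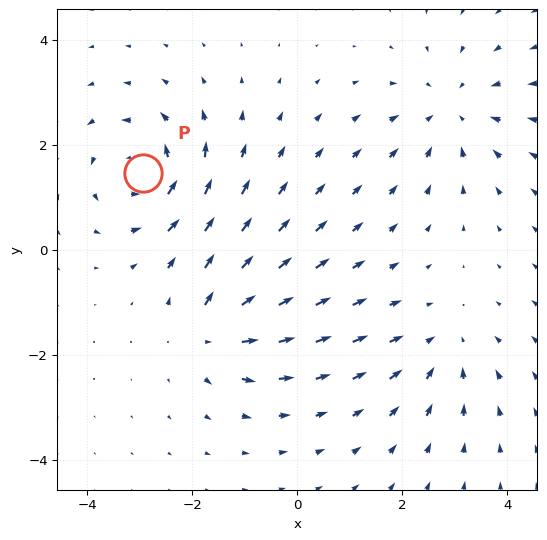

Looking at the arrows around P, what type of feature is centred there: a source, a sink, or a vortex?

At P (-2.9, 1.5) the arrows circulate counterclockwise. Divergence ≈0, curl about +6 — near-zero divergence with nonzero curl is a vortex.

vortex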